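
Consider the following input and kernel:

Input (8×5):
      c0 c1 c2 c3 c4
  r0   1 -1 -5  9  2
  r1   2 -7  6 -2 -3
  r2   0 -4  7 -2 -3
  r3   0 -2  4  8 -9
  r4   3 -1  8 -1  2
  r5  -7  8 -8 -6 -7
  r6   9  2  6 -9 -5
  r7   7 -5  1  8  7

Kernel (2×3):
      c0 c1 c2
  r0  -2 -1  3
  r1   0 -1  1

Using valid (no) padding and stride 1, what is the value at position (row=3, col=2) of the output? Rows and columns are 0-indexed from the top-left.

The receptive field on the input at this output position is [4 8 -9 / 8 -1 2]. Elementwise product with the kernel and sum: 4·-2 + 8·-1 + -9·3 + -1·-1 + 2·1.

-40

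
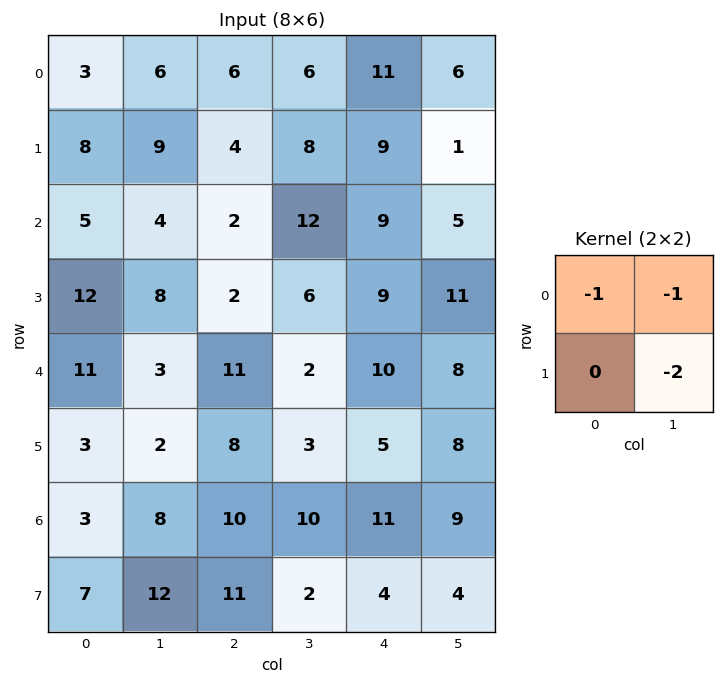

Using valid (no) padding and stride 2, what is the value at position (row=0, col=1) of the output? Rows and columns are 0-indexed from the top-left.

The receptive field on the input at this output position is [6 6 / 4 8]. Elementwise product with the kernel and sum: 6·-1 + 6·-1 + 8·-2.

-28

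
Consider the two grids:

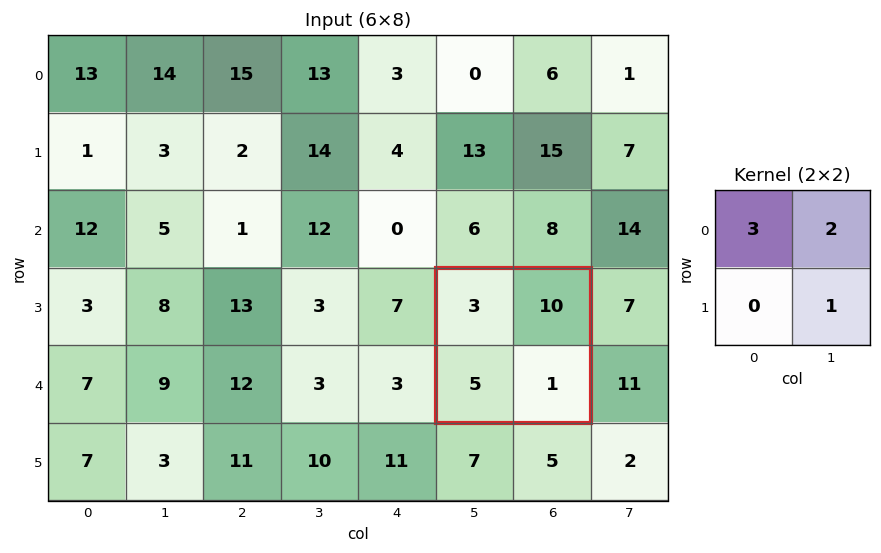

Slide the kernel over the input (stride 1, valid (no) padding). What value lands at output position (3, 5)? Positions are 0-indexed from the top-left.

30

The receptive field on the input at this output position is [3 10 / 5 1]. Elementwise product with the kernel and sum: 3·3 + 10·2 + 1·1.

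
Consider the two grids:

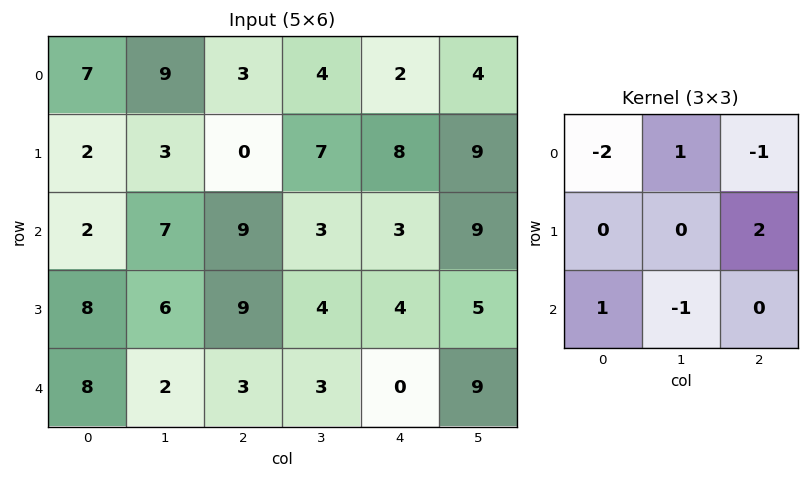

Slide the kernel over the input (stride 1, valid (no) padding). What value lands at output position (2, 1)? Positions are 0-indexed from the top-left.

The receptive field on the input at this output position is [7 9 3 / 6 9 4 / 2 3 3]. Elementwise product with the kernel and sum: 7·-2 + 9·1 + 3·-1 + 4·2 + 2·1 + 3·-1.

-1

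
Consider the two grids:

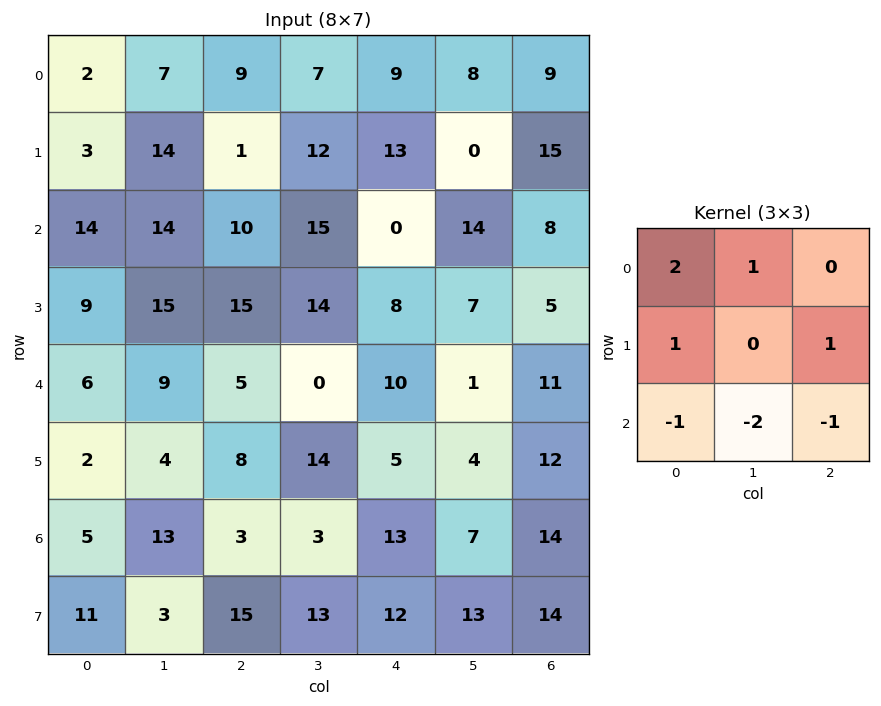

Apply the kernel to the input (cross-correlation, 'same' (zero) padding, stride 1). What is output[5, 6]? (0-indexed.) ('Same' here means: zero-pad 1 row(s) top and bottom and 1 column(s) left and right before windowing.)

-18

The receptive field on the zero-padded input at this output position is [1 11 0 / 4 12 0 / 7 14 0]. Elementwise product with the kernel and sum: 1·2 + 11·1 + 4·1 + 0·1 + 7·-1 + 14·-2 + 0·-1.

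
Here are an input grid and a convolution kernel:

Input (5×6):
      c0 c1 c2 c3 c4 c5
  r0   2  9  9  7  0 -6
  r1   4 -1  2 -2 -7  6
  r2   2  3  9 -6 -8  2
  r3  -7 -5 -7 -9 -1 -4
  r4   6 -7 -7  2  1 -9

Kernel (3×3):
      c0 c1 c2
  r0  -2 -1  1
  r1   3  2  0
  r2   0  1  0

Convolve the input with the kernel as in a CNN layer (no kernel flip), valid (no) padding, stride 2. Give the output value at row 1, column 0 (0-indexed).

-36

The receptive field on the input at this output position is [2 3 9 / -7 -5 -7 / 6 -7 -7]. Elementwise product with the kernel and sum: 2·-2 + 3·-1 + 9·1 + -7·3 + -5·2 + -7·1.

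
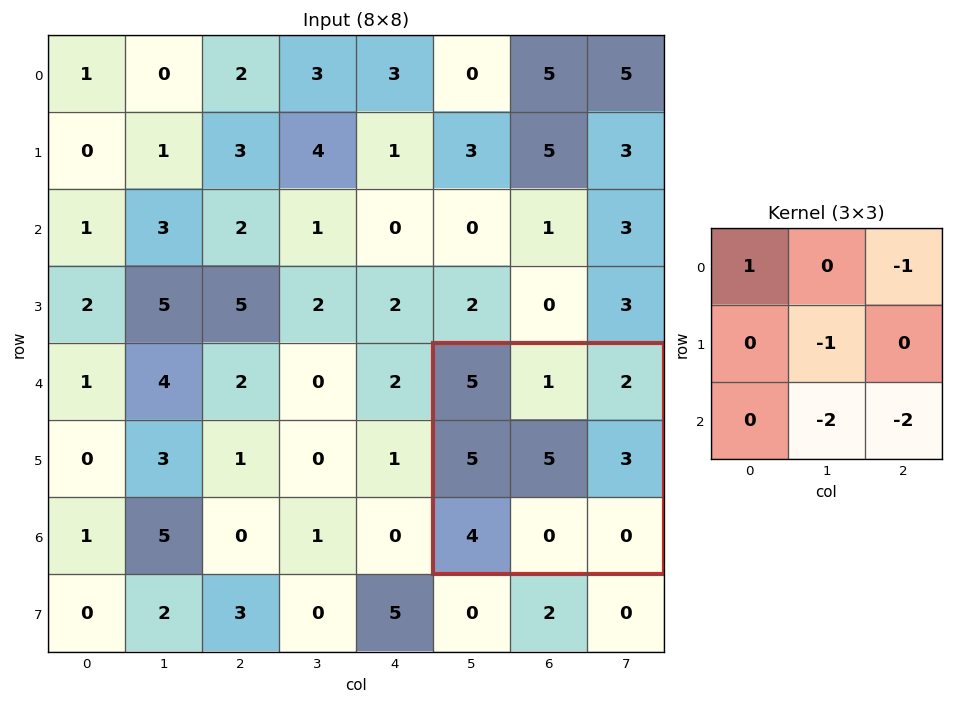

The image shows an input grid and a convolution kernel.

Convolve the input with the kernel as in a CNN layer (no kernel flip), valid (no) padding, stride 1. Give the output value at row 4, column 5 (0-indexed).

The receptive field on the input at this output position is [5 1 2 / 5 5 3 / 4 0 0]. Elementwise product with the kernel and sum: 5·1 + 2·-1 + 5·-1 + 0·-2 + 0·-2.

-2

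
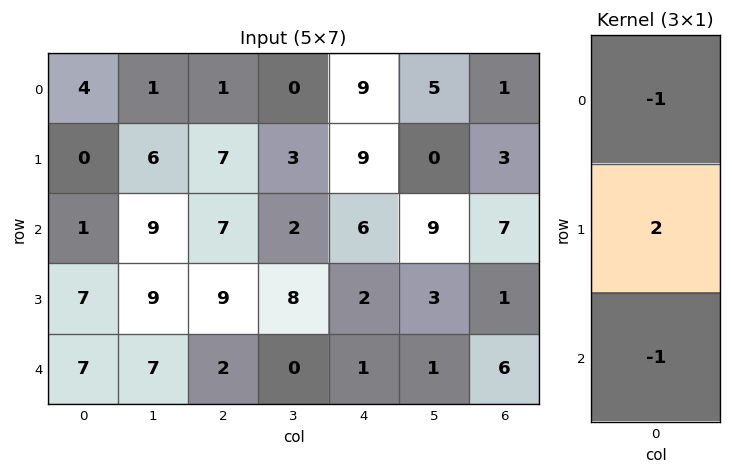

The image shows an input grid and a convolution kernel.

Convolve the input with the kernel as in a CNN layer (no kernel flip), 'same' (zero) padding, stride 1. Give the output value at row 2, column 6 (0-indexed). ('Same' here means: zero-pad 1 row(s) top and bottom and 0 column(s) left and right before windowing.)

10

The receptive field on the zero-padded input at this output position is [3 / 7 / 1]. Elementwise product with the kernel and sum: 3·-1 + 7·2 + 1·-1.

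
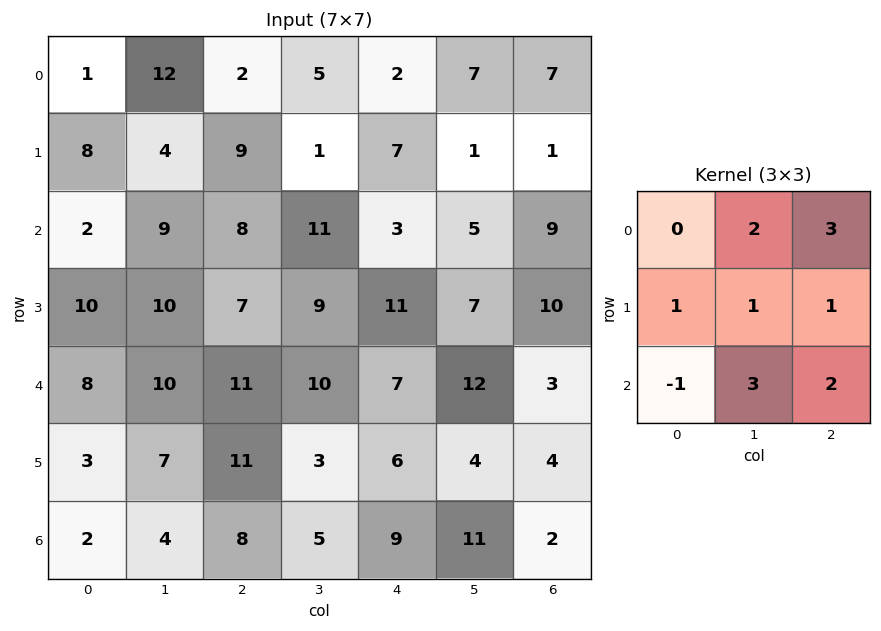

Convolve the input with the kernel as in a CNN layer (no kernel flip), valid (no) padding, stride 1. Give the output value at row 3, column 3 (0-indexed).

The receptive field on the input at this output position is [9 11 7 / 10 7 12 / 3 6 4]. Elementwise product with the kernel and sum: 11·2 + 7·3 + 10·1 + 7·1 + 12·1 + 3·-1 + 6·3 + 4·2.

95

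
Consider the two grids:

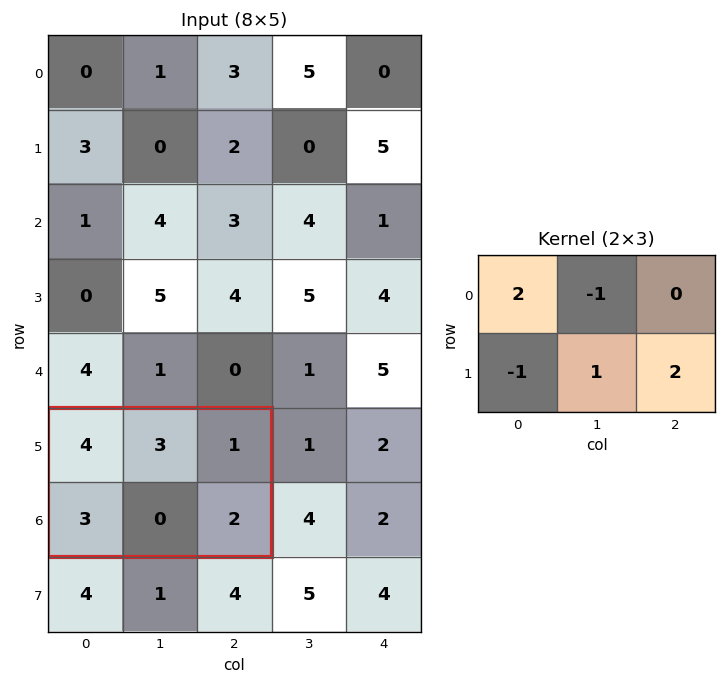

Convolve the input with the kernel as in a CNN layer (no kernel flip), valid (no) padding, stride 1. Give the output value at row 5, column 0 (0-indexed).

The receptive field on the input at this output position is [4 3 1 / 3 0 2]. Elementwise product with the kernel and sum: 4·2 + 3·-1 + 3·-1 + 0·1 + 2·2.

6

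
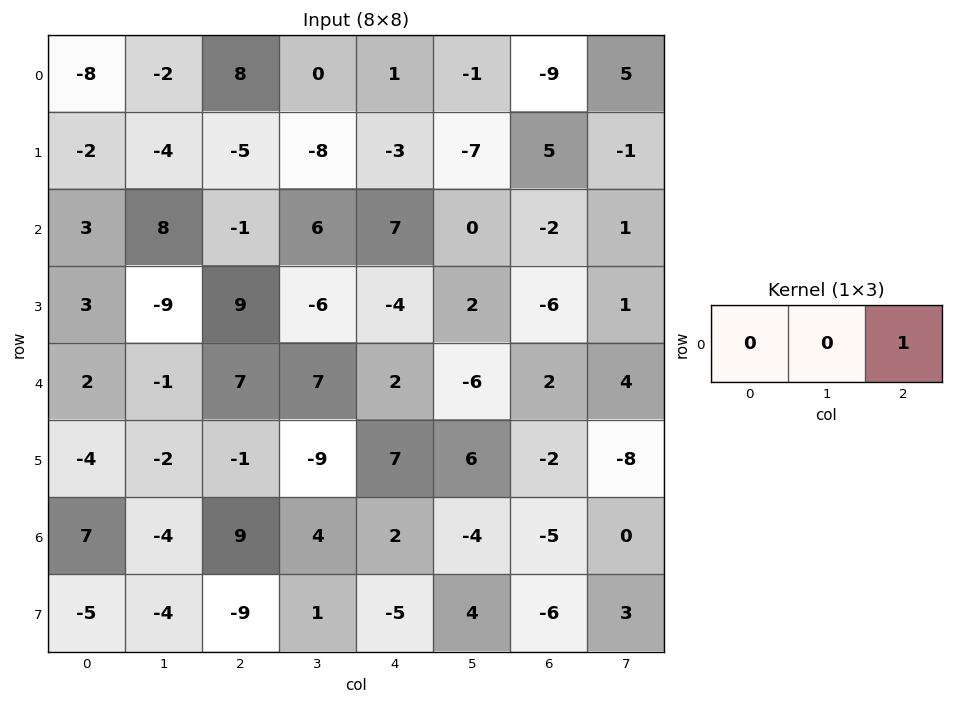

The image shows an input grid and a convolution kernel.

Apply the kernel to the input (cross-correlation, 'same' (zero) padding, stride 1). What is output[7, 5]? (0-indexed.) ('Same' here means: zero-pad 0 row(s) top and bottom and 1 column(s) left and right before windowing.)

The receptive field on the zero-padded input at this output position is [-5 4 -6]. Elementwise product with the kernel and sum: -6·1.

-6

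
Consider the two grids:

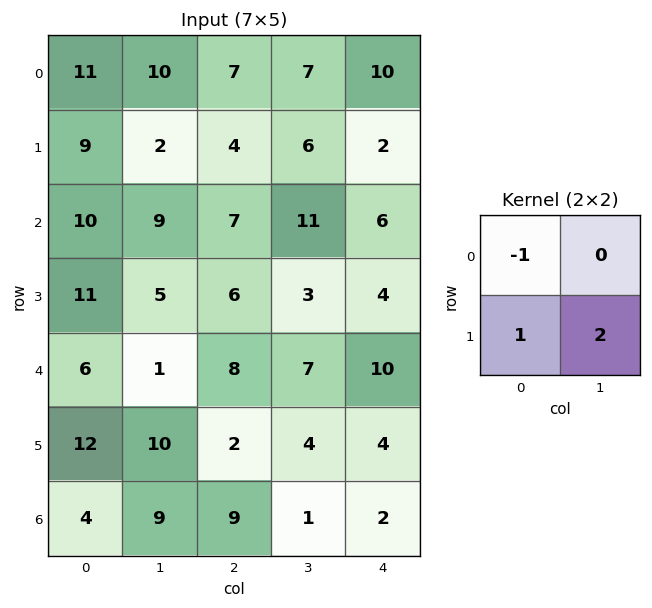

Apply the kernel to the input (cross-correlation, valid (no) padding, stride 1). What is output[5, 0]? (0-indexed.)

The receptive field on the input at this output position is [12 10 / 4 9]. Elementwise product with the kernel and sum: 12·-1 + 4·1 + 9·2.

10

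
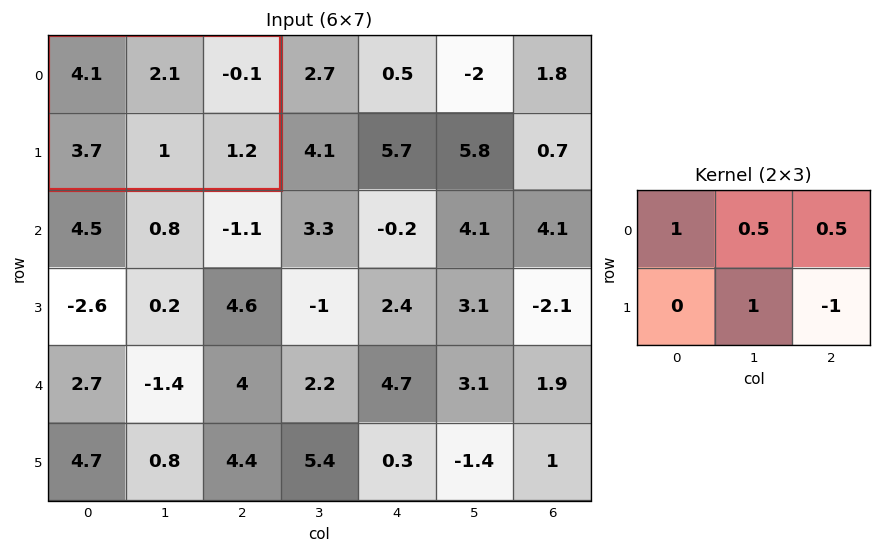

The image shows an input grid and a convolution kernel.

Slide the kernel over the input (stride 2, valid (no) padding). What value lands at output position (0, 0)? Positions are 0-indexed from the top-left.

4.9

The receptive field on the input at this output position is [4.1 2.1 -0.1 / 3.7 1 1.2]. Elementwise product with the kernel and sum: 4.1·1 + 2.1·0.5 + -0.1·0.5 + 1·1 + 1.2·-1.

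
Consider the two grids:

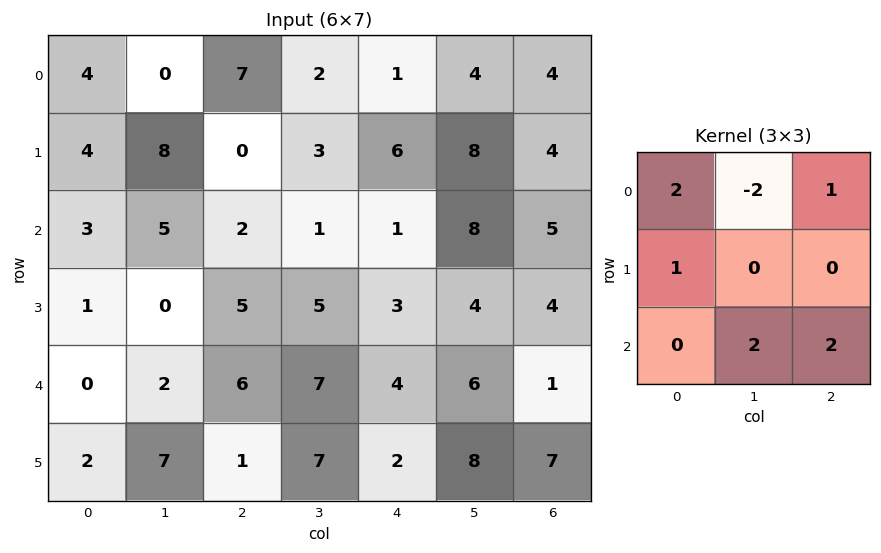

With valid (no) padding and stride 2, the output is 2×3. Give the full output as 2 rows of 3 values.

Output[0,0]: The receptive field on the input at this output position is [4 0 7 / 4 8 0 / 3 5 2]. Elementwise product with the kernel and sum: 4·2 + 0·-2 + 7·1 + 4·1 + 5·2 + 2·2.

33 15 30
15 30 8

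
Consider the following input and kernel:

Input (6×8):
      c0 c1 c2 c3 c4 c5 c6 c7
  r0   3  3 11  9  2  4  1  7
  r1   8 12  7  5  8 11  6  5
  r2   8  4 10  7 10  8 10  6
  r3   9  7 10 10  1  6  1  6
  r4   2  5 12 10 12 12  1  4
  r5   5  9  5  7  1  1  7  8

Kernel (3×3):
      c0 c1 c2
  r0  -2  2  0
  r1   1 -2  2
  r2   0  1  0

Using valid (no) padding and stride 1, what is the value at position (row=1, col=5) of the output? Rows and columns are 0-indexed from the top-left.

The receptive field on the input at this output position is [11 6 5 / 8 10 6 / 6 1 6]. Elementwise product with the kernel and sum: 11·-2 + 6·2 + 8·1 + 10·-2 + 6·2 + 1·1.

-9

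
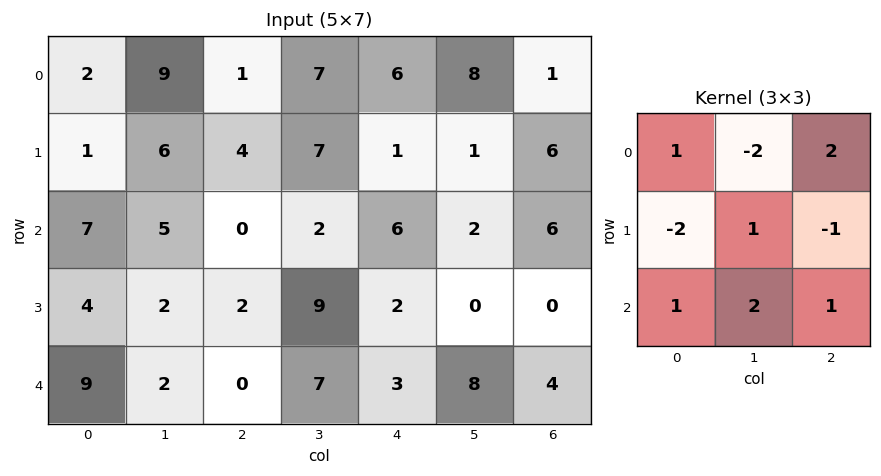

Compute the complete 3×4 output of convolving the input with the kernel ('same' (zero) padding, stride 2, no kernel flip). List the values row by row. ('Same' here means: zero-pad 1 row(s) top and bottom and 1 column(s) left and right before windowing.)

Output[0,0]: The receptive field on the zero-padded input at this output position is [0 0 0 / 0 2 9 / 0 1 6]. Elementwise product with the kernel and sum: 0·1 + 0·-2 + 0·2 + 0·-2 + 2·1 + 9·-1 + 0·1 + 1·2 + 6·1.
Output[0,1]: The receptive field on the zero-padded input at this output position is [0 0 0 / 9 1 7 / 6 4 7]. Elementwise product with the kernel and sum: 0·1 + 0·-2 + 0·2 + 9·-2 + 1·1 + 7·-1 + 6·1 + 4·2 + 7·1.

1 -3 -6 -2
22 15 20 -9
3 5 -14 -12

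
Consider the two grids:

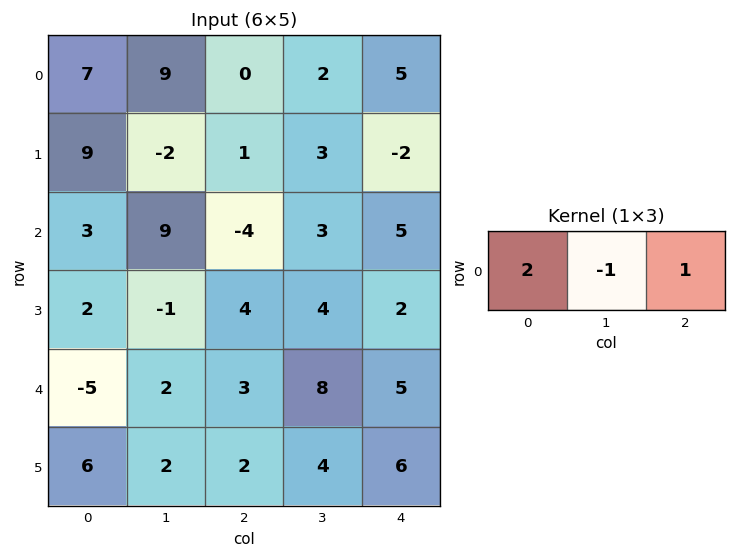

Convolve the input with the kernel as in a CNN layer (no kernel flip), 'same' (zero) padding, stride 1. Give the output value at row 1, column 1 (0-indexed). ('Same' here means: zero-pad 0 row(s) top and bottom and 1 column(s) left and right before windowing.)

The receptive field on the zero-padded input at this output position is [9 -2 1]. Elementwise product with the kernel and sum: 9·2 + -2·-1 + 1·1.

21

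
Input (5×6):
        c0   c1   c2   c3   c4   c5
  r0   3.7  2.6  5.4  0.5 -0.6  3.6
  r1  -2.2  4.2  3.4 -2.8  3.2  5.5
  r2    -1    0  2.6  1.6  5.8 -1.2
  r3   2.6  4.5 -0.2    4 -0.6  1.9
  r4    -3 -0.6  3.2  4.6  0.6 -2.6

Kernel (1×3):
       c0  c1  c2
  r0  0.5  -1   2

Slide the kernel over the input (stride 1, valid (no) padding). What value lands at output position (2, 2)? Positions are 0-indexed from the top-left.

The receptive field on the input at this output position is [2.6 1.6 5.8]. Elementwise product with the kernel and sum: 2.6·0.5 + 1.6·-1 + 5.8·2.

11.3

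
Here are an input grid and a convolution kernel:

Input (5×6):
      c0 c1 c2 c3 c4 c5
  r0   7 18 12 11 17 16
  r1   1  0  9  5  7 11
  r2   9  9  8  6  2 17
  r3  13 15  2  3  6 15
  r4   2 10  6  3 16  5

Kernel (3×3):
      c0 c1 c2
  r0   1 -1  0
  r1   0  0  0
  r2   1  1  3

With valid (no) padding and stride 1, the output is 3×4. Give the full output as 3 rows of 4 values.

Output[0,0]: The receptive field on the input at this output position is [7 18 12 / 1 0 9 / 9 9 8]. Elementwise product with the kernel and sum: 7·1 + 18·-1 + 9·1 + 9·1 + 8·3.
Output[0,1]: The receptive field on the input at this output position is [18 12 11 / 0 9 5 / 9 8 6]. Elementwise product with the kernel and sum: 18·1 + 12·-1 + 9·1 + 8·1 + 6·3.

31 41 21 53
35 17 27 52
30 26 59 38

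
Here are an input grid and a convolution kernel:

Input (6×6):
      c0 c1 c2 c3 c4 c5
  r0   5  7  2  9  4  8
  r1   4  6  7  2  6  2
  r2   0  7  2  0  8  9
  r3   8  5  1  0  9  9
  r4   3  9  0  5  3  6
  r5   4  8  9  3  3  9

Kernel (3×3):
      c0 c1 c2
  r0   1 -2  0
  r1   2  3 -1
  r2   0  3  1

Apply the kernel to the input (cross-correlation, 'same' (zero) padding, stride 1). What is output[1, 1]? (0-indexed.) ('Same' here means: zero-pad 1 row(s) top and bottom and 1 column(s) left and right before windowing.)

33

The receptive field on the zero-padded input at this output position is [5 7 2 / 4 6 7 / 0 7 2]. Elementwise product with the kernel and sum: 5·1 + 7·-2 + 4·2 + 6·3 + 7·-1 + 7·3 + 2·1.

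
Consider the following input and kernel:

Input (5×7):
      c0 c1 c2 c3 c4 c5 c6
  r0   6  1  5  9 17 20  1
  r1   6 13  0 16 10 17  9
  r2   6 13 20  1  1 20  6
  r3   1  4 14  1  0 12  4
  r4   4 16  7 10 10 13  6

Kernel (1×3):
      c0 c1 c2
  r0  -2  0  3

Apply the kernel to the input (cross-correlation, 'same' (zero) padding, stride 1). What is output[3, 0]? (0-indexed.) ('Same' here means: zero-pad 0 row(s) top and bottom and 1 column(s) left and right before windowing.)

The receptive field on the zero-padded input at this output position is [0 1 4]. Elementwise product with the kernel and sum: 0·-2 + 4·3.

12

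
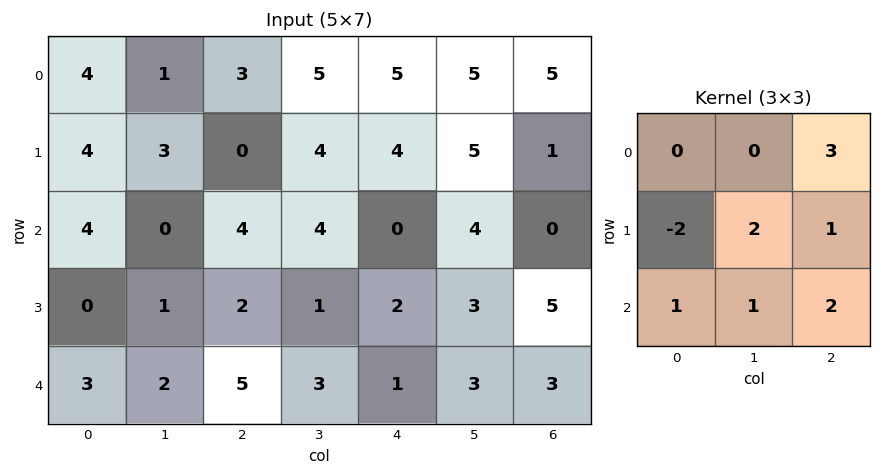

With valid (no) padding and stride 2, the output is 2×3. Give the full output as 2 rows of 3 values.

19 35 22
31 10 17

Output[0,0]: The receptive field on the input at this output position is [4 1 3 / 4 3 0 / 4 0 4]. Elementwise product with the kernel and sum: 3·3 + 4·-2 + 3·2 + 0·1 + 4·1 + 0·1 + 4·2.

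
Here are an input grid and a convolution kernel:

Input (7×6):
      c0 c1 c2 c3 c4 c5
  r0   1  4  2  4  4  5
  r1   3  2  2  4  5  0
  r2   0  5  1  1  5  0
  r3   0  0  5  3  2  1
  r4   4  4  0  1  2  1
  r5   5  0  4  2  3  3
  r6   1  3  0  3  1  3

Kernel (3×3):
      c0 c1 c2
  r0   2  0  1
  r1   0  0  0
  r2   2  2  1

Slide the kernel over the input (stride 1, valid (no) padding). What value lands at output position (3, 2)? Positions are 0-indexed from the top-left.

27

The receptive field on the input at this output position is [5 3 2 / 0 1 2 / 4 2 3]. Elementwise product with the kernel and sum: 5·2 + 2·1 + 4·2 + 2·2 + 3·1.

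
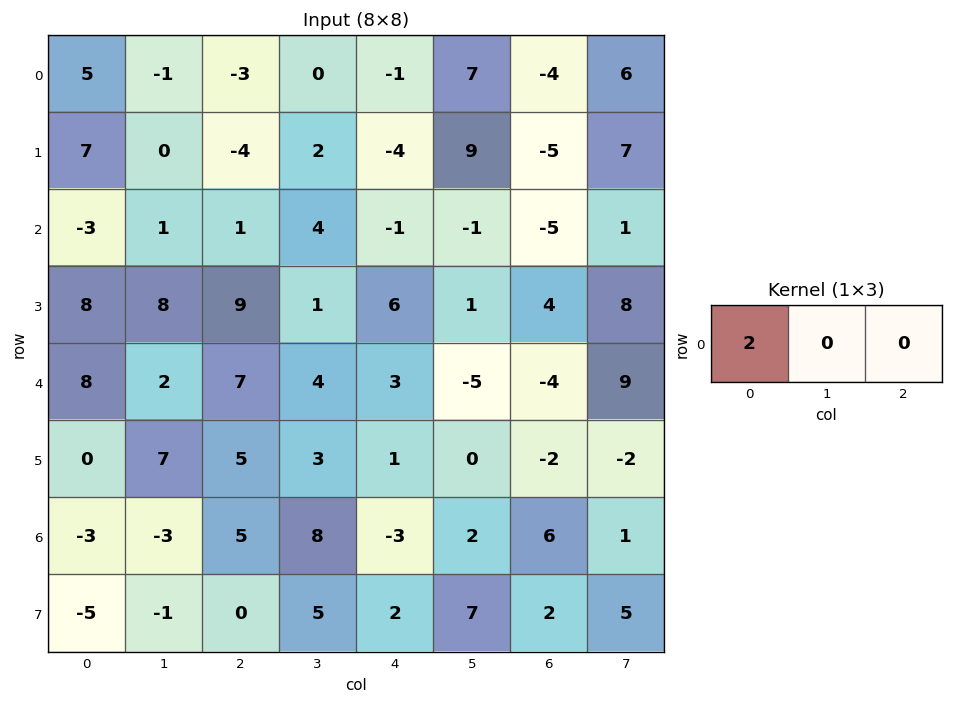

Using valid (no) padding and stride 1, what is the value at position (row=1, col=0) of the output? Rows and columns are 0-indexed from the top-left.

14

The receptive field on the input at this output position is [7 0 -4]. Elementwise product with the kernel and sum: 7·2.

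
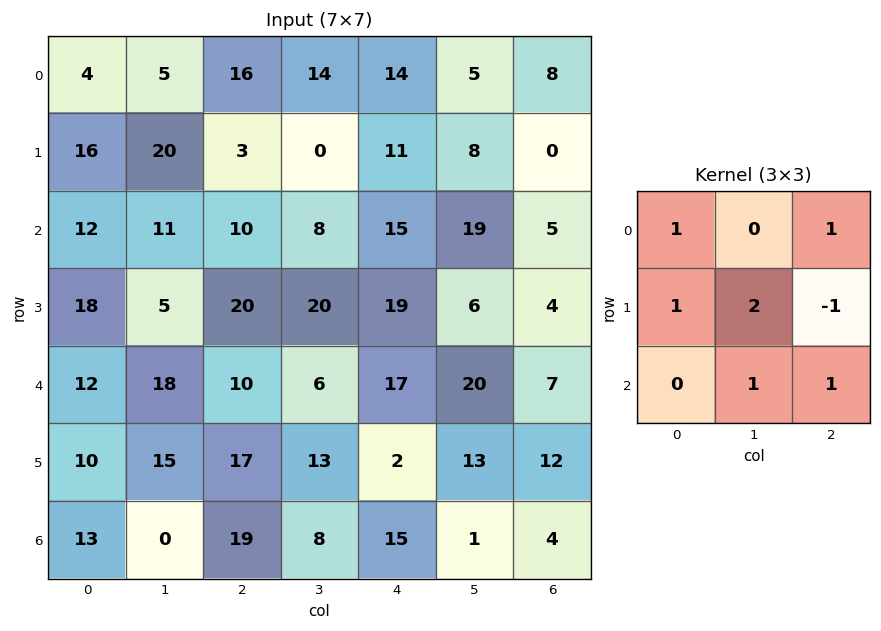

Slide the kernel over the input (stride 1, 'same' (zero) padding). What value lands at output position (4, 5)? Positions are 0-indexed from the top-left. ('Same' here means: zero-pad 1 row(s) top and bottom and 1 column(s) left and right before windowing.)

98

The receptive field on the zero-padded input at this output position is [19 6 4 / 17 20 7 / 2 13 12]. Elementwise product with the kernel and sum: 19·1 + 4·1 + 17·1 + 20·2 + 7·-1 + 13·1 + 12·1.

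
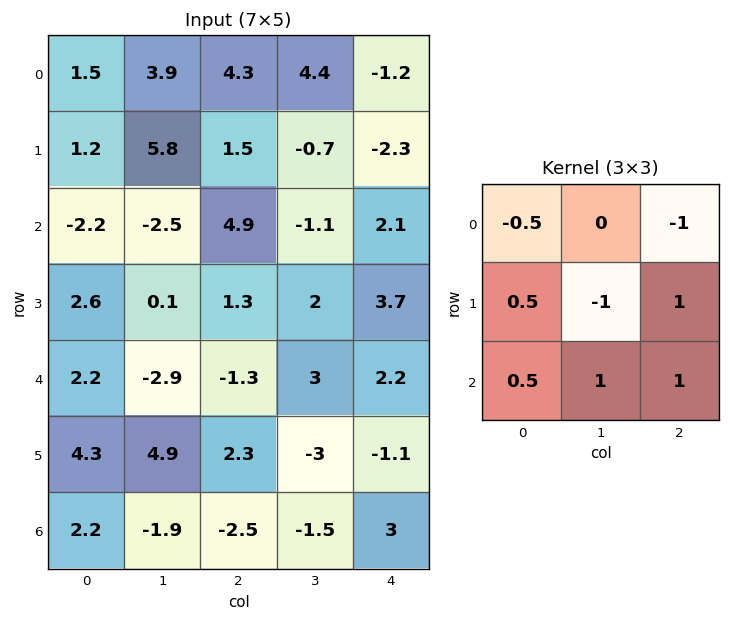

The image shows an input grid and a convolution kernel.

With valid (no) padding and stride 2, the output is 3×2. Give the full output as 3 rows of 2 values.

Output[0,0]: The receptive field on the input at this output position is [1.5 3.9 4.3 / 1.2 5.8 1.5 / -2.2 -2.5 4.9]. Elementwise product with the kernel and sum: 1.5·-0.5 + 4.3·-1 + 1.2·0.5 + 5.8·-1 + 1.5·1 + -2.2·0.5 + -2.5·1 + 4.9·1.

-7.45 1.65
-4.4 2.35
-3.55 1.75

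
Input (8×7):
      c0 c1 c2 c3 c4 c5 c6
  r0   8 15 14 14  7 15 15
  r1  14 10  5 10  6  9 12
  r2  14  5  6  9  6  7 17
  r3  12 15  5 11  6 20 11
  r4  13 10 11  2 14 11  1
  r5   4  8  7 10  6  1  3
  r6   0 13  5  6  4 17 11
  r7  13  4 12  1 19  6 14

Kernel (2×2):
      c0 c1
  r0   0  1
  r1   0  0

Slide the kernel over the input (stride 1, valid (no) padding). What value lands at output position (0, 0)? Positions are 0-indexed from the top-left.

The receptive field on the input at this output position is [8 15 / 14 10]. Elementwise product with the kernel and sum: 15·1.

15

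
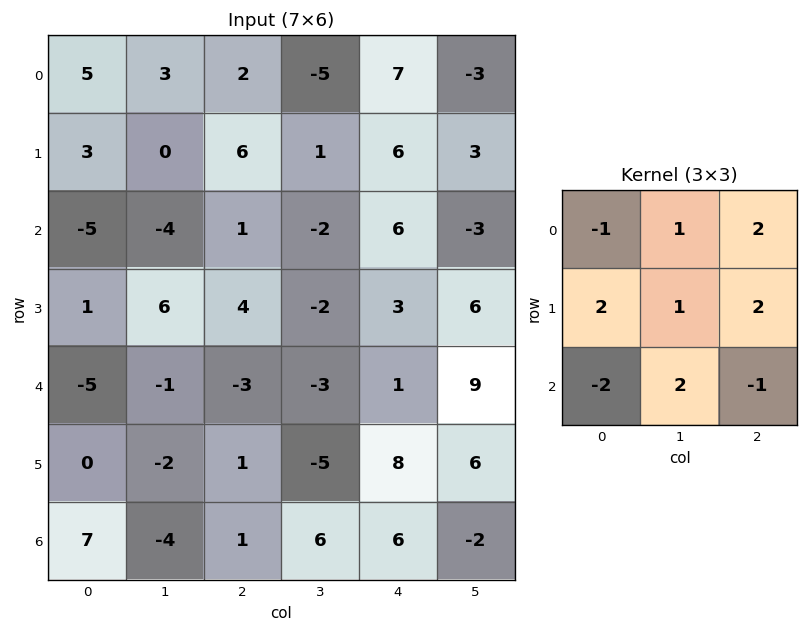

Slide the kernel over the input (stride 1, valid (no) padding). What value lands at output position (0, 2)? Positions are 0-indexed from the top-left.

The receptive field on the input at this output position is [2 -5 7 / 6 1 6 / 1 -2 6]. Elementwise product with the kernel and sum: 2·-1 + -5·1 + 7·2 + 6·2 + 1·1 + 6·2 + 1·-2 + -2·2 + 6·-1.

20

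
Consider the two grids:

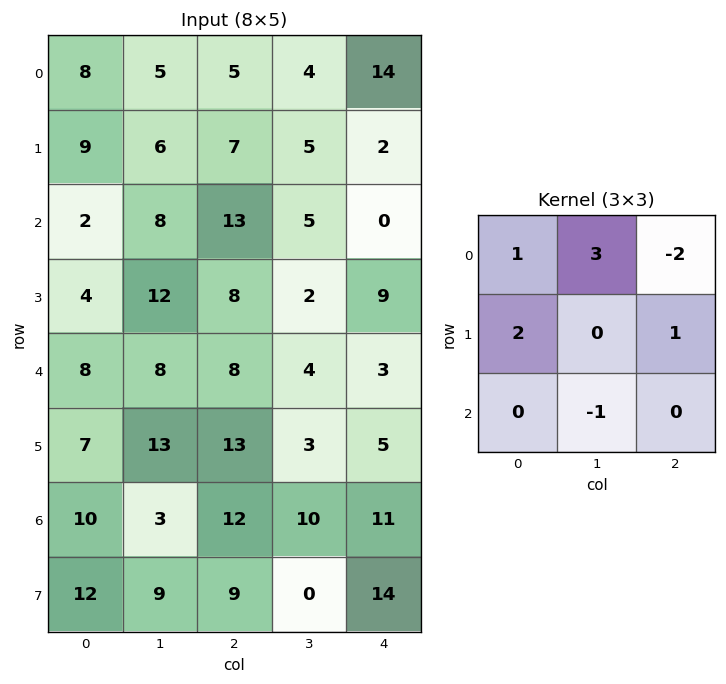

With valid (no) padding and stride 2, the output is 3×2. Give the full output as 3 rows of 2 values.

30 0
8 49
40 35

Output[0,0]: The receptive field on the input at this output position is [8 5 5 / 9 6 7 / 2 8 13]. Elementwise product with the kernel and sum: 8·1 + 5·3 + 5·-2 + 9·2 + 7·1 + 8·-1.
Output[0,1]: The receptive field on the input at this output position is [5 4 14 / 7 5 2 / 13 5 0]. Elementwise product with the kernel and sum: 5·1 + 4·3 + 14·-2 + 7·2 + 2·1 + 5·-1.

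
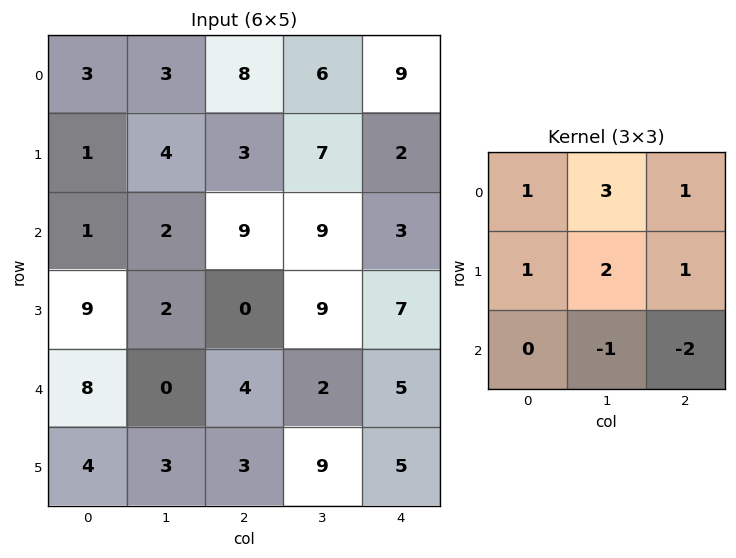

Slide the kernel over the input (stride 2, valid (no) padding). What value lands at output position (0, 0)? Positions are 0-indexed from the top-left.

The receptive field on the input at this output position is [3 3 8 / 1 4 3 / 1 2 9]. Elementwise product with the kernel and sum: 3·1 + 3·3 + 8·1 + 1·1 + 4·2 + 3·1 + 2·-1 + 9·-2.

12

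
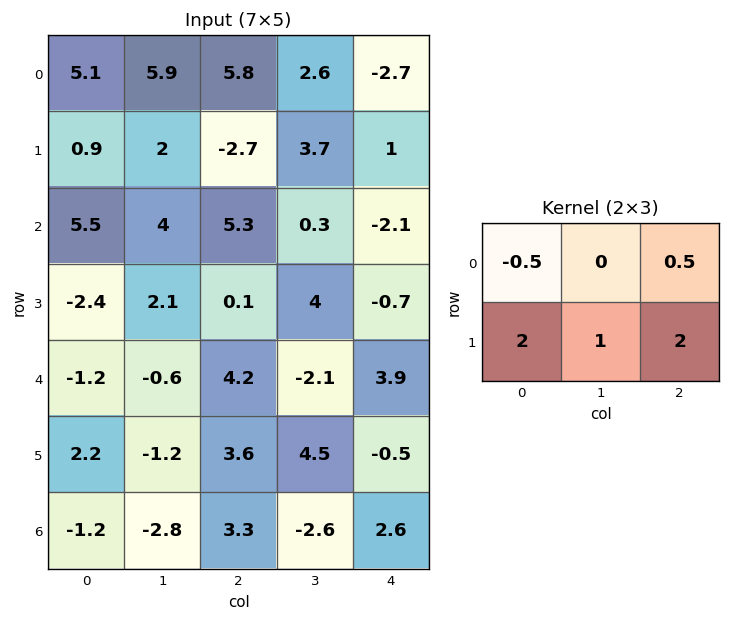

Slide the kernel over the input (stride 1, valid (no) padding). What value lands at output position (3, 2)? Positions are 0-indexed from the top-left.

13.7

The receptive field on the input at this output position is [0.1 4 -0.7 / 4.2 -2.1 3.9]. Elementwise product with the kernel and sum: 0.1·-0.5 + -0.7·0.5 + 4.2·2 + -2.1·1 + 3.9·2.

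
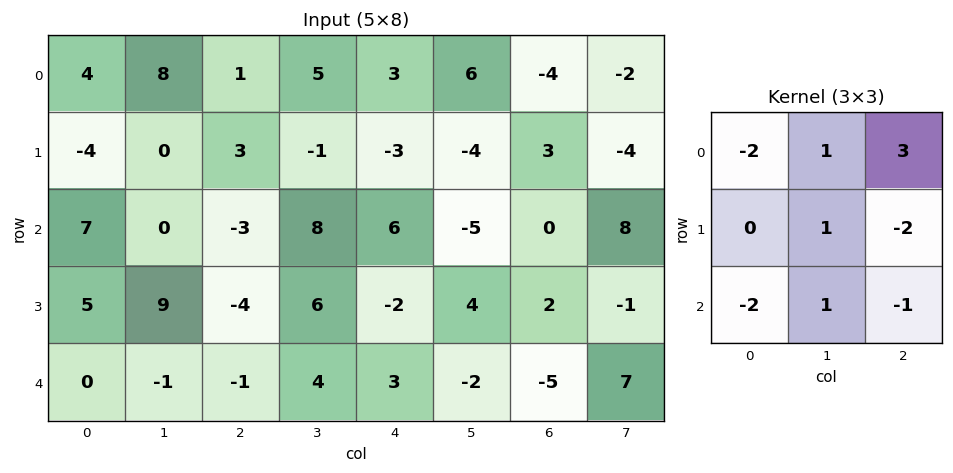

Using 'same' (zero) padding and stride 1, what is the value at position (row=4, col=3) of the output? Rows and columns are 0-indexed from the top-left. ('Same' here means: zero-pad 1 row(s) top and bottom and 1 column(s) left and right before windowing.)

6

The receptive field on the zero-padded input at this output position is [-4 6 -2 / -1 4 3 / 0 0 0]. Elementwise product with the kernel and sum: -4·-2 + 6·1 + -2·3 + 4·1 + 3·-2 + 0·-2 + 0·1 + 0·-1.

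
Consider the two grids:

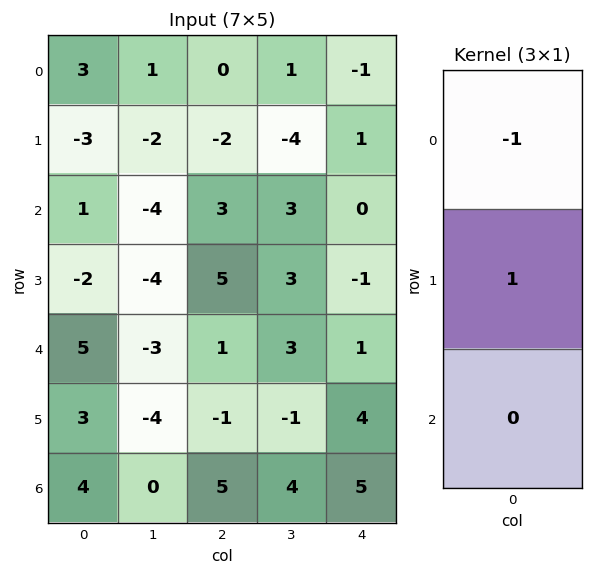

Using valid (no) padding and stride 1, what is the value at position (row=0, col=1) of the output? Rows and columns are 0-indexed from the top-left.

The receptive field on the input at this output position is [1 / -2 / -4]. Elementwise product with the kernel and sum: 1·-1 + -2·1.

-3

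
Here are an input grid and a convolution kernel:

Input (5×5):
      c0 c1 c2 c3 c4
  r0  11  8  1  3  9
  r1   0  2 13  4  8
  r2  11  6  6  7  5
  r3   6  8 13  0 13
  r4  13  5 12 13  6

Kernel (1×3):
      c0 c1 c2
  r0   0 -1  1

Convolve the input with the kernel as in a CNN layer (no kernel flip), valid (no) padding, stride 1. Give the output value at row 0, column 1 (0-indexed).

The receptive field on the input at this output position is [8 1 3]. Elementwise product with the kernel and sum: 1·-1 + 3·1.

2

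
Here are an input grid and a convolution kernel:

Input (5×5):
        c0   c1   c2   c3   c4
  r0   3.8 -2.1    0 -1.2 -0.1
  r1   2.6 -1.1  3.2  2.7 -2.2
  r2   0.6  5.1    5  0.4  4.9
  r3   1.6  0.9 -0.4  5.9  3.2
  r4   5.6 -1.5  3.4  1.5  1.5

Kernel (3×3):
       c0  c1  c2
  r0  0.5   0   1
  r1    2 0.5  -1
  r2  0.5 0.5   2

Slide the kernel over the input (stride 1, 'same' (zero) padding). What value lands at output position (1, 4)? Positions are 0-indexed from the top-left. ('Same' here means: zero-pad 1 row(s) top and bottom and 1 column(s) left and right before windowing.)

6.35

The receptive field on the zero-padded input at this output position is [-1.2 -0.1 0 / 2.7 -2.2 0 / 0.4 4.9 0]. Elementwise product with the kernel and sum: -1.2·0.5 + 0·1 + 2.7·2 + -2.2·0.5 + 0·-1 + 0.4·0.5 + 4.9·0.5 + 0·2.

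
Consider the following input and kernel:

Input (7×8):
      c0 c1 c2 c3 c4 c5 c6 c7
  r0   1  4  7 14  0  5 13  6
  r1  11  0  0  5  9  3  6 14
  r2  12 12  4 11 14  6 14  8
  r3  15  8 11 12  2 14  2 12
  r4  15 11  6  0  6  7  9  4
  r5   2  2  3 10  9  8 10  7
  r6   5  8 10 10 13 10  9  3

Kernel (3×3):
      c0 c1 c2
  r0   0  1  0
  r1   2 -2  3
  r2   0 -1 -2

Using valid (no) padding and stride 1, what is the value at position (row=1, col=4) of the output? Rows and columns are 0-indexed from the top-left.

43

The receptive field on the input at this output position is [9 3 6 / 14 6 14 / 2 14 2]. Elementwise product with the kernel and sum: 3·1 + 14·2 + 6·-2 + 14·3 + 14·-1 + 2·-2.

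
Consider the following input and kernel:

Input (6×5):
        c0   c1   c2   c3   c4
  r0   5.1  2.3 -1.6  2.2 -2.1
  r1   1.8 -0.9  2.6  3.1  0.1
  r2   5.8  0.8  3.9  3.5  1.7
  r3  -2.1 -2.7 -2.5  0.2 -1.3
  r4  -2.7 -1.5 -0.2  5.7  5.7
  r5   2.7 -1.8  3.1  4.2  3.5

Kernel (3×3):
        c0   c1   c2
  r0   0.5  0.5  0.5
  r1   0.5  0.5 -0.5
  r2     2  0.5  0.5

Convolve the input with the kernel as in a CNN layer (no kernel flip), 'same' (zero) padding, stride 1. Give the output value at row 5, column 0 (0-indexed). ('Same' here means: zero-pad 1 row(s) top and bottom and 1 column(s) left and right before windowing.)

The receptive field on the zero-padded input at this output position is [0 -2.7 -1.5 / 0 2.7 -1.8 / 0 0 0]. Elementwise product with the kernel and sum: 0·0.5 + -2.7·0.5 + -1.5·0.5 + 0·0.5 + 2.7·0.5 + -1.8·-0.5 + 0·2 + 0·0.5 + 0·0.5.

0.15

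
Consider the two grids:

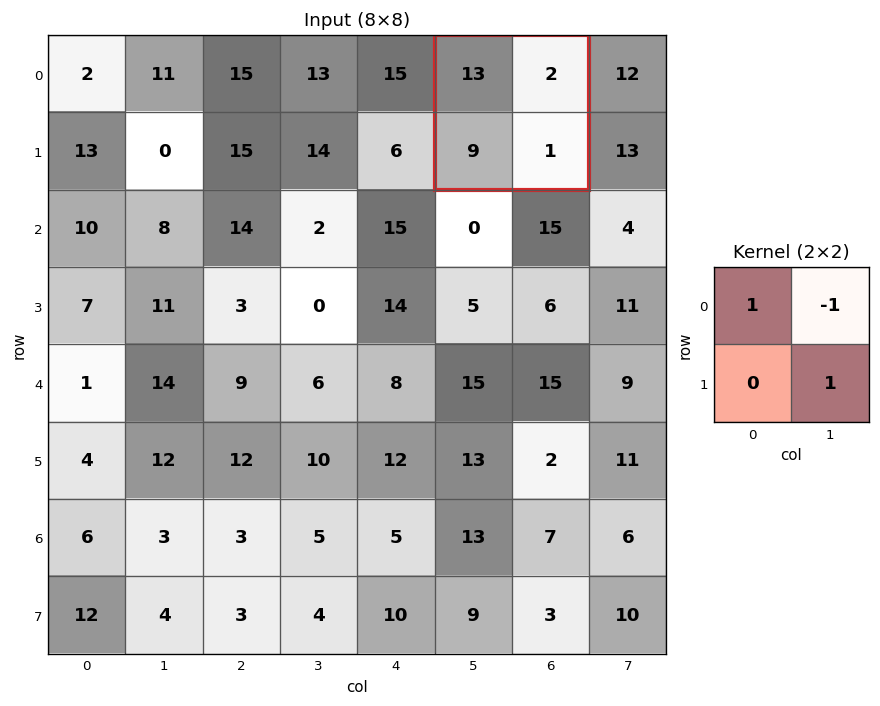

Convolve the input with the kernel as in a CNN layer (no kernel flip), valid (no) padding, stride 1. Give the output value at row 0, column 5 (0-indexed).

12

The receptive field on the input at this output position is [13 2 / 9 1]. Elementwise product with the kernel and sum: 13·1 + 2·-1 + 1·1.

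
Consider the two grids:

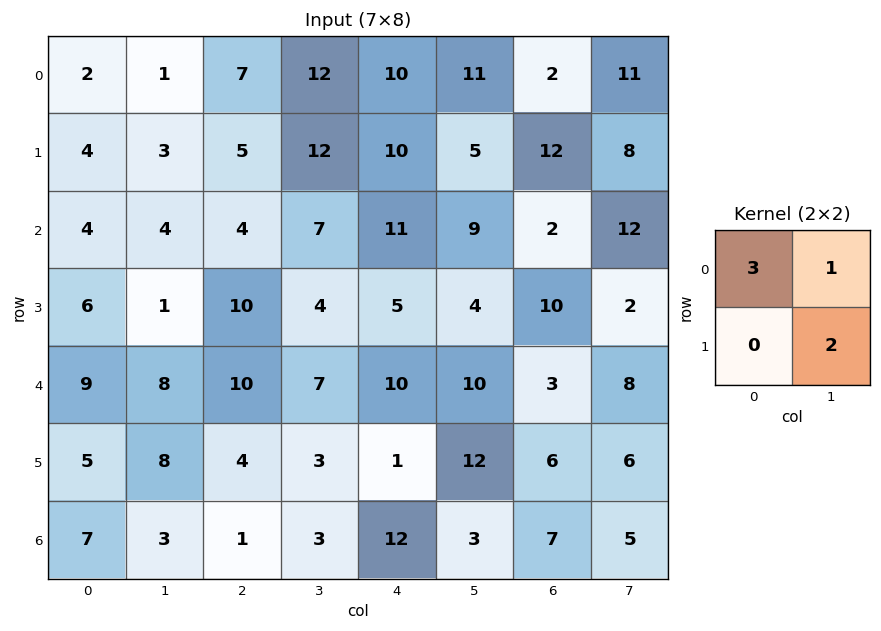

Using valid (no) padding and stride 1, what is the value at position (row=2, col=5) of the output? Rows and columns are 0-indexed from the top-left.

The receptive field on the input at this output position is [9 2 / 4 10]. Elementwise product with the kernel and sum: 9·3 + 2·1 + 10·2.

49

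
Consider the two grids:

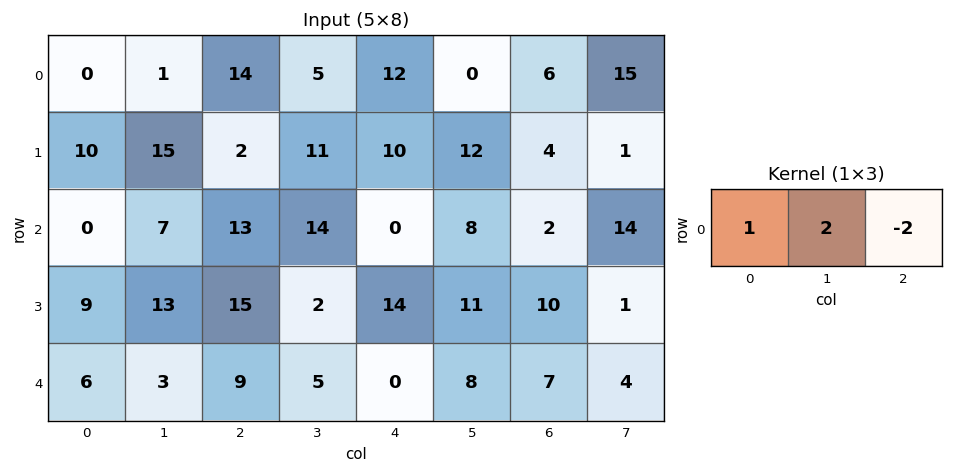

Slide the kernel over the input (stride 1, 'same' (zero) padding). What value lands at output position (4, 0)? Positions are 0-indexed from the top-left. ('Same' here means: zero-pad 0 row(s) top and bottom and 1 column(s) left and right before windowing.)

6

The receptive field on the zero-padded input at this output position is [0 6 3]. Elementwise product with the kernel and sum: 0·1 + 6·2 + 3·-2.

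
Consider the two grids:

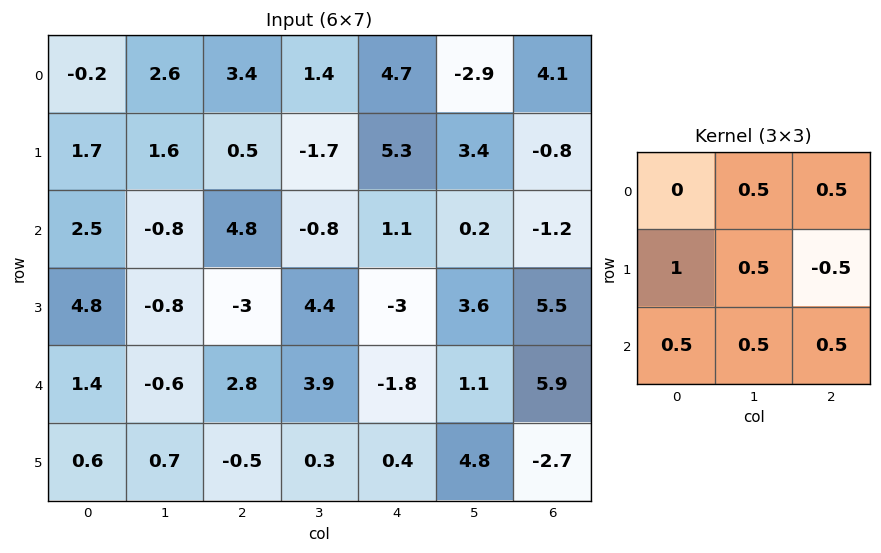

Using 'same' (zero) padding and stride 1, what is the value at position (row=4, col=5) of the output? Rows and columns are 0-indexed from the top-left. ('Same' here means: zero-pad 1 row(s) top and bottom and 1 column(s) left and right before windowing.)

1.6

The receptive field on the zero-padded input at this output position is [-3 3.6 5.5 / -1.8 1.1 5.9 / 0.4 4.8 -2.7]. Elementwise product with the kernel and sum: 3.6·0.5 + 5.5·0.5 + -1.8·1 + 1.1·0.5 + 5.9·-0.5 + 0.4·0.5 + 4.8·0.5 + -2.7·0.5.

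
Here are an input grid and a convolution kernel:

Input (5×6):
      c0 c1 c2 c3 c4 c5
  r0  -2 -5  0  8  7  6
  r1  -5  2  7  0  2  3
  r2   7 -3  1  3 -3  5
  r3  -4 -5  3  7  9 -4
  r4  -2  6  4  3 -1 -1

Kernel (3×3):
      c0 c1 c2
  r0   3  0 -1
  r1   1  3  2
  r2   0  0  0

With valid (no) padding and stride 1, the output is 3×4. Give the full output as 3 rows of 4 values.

9 0 4 30
-22 12 23 1
7 6 48 30

Output[0,0]: The receptive field on the input at this output position is [-2 -5 0 / -5 2 7 / 7 -3 1]. Elementwise product with the kernel and sum: -2·3 + 0·-1 + -5·1 + 2·3 + 7·2.
Output[0,1]: The receptive field on the input at this output position is [-5 0 8 / 2 7 0 / -3 1 3]. Elementwise product with the kernel and sum: -5·3 + 8·-1 + 2·1 + 7·3 + 0·2.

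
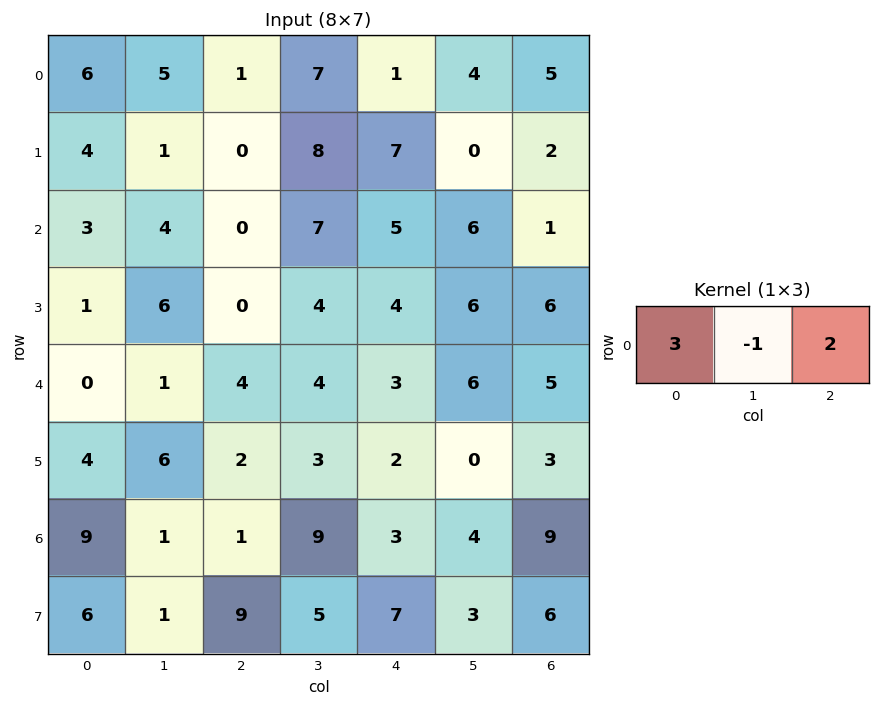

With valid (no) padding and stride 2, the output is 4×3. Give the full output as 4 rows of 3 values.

15 -2 9
5 3 11
7 14 13
28 0 23

Output[0,0]: The receptive field on the input at this output position is [6 5 1]. Elementwise product with the kernel and sum: 6·3 + 5·-1 + 1·2.
Output[0,1]: The receptive field on the input at this output position is [1 7 1]. Elementwise product with the kernel and sum: 1·3 + 7·-1 + 1·2.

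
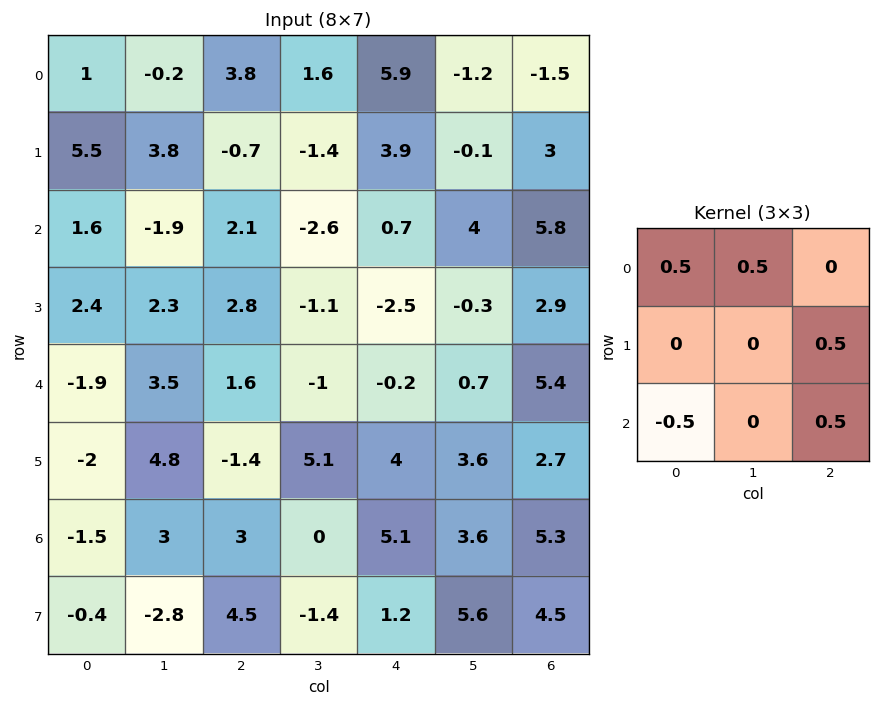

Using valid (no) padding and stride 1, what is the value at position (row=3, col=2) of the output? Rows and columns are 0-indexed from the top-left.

The receptive field on the input at this output position is [2.8 -1.1 -2.5 / 1.6 -1 -0.2 / -1.4 5.1 4]. Elementwise product with the kernel and sum: 2.8·0.5 + -1.1·0.5 + -0.2·0.5 + -1.4·-0.5 + 4·0.5.

3.45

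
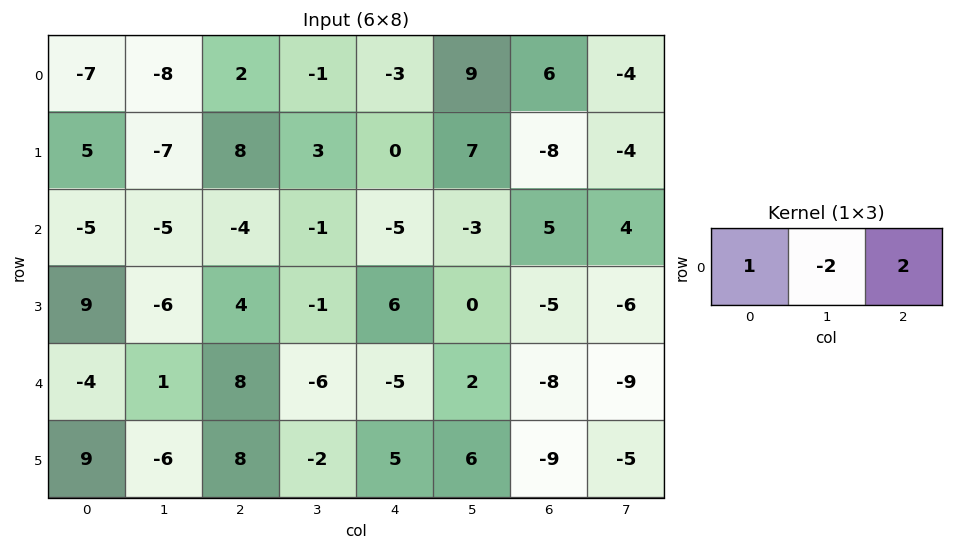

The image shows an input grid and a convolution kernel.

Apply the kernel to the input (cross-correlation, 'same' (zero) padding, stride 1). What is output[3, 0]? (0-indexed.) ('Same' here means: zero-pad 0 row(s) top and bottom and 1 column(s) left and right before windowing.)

The receptive field on the zero-padded input at this output position is [0 9 -6]. Elementwise product with the kernel and sum: 0·1 + 9·-2 + -6·2.

-30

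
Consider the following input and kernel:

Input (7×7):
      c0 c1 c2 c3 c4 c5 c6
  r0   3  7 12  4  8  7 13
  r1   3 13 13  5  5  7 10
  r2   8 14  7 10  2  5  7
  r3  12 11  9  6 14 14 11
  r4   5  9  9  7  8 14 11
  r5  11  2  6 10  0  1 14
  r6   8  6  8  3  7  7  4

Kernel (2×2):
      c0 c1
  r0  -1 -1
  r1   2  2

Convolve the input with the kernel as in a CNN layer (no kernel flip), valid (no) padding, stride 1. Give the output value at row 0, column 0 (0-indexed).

22

The receptive field on the input at this output position is [3 7 / 3 13]. Elementwise product with the kernel and sum: 3·-1 + 7·-1 + 3·2 + 13·2.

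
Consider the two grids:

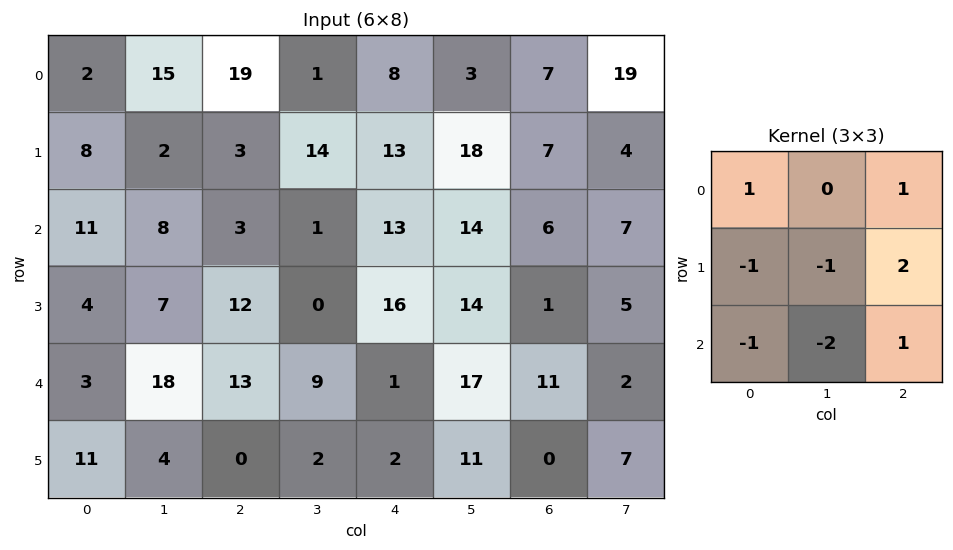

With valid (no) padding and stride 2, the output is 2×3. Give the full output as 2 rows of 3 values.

Output[0,0]: The receptive field on the input at this output position is [2 15 19 / 8 2 3 / 11 8 3]. Elementwise product with the kernel and sum: 2·1 + 19·1 + 8·-1 + 2·-1 + 3·2 + 11·-1 + 8·-2 + 3·1.

-7 44 -37
1 6 -33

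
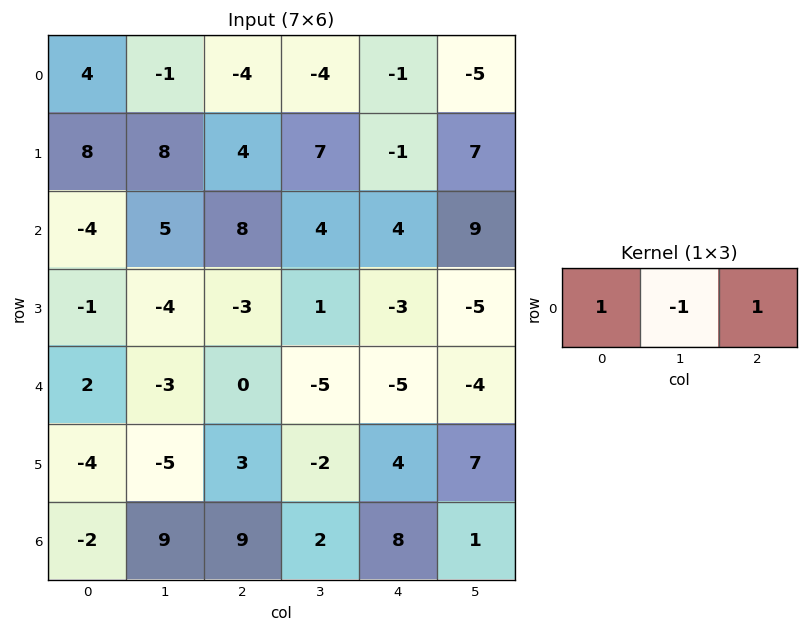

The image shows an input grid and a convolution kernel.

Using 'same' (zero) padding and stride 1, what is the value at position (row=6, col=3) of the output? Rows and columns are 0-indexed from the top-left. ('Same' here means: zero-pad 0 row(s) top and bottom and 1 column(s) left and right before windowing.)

15

The receptive field on the zero-padded input at this output position is [9 2 8]. Elementwise product with the kernel and sum: 9·1 + 2·-1 + 8·1.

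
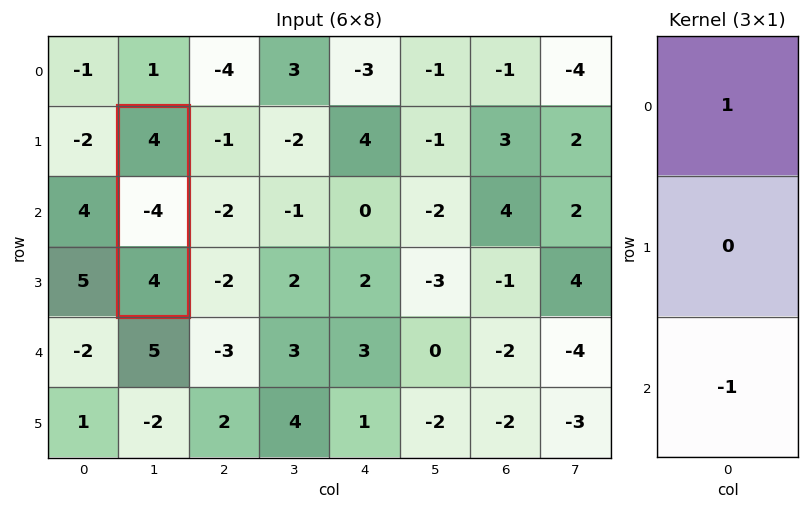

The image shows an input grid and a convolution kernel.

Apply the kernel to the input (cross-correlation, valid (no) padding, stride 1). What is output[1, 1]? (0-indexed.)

0

The receptive field on the input at this output position is [4 / -4 / 4]. Elementwise product with the kernel and sum: 4·1 + 4·-1.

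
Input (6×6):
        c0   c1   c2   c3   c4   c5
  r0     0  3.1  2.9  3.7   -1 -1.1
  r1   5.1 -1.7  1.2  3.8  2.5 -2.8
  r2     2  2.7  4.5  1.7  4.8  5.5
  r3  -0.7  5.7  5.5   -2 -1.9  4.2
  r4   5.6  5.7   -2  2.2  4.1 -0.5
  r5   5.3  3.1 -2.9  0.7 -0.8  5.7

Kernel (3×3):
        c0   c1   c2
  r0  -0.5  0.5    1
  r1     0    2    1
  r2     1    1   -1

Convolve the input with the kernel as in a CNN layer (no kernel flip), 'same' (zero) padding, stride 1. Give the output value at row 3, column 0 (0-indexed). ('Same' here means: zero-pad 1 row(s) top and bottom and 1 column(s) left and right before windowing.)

The receptive field on the zero-padded input at this output position is [0 2 2.7 / 0 -0.7 5.7 / 0 5.6 5.7]. Elementwise product with the kernel and sum: 0·-0.5 + 2·0.5 + 2.7·1 + -0.7·2 + 5.7·1 + 0·1 + 5.6·1 + 5.7·-1.

7.9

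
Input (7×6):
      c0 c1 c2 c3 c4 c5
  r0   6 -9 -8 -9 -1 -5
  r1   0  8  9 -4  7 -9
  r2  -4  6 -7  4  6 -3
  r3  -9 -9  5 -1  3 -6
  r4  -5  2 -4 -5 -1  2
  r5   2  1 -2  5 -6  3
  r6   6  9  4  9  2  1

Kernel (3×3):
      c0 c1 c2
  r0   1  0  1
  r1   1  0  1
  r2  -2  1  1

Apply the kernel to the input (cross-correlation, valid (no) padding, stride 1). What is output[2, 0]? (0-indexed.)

The receptive field on the input at this output position is [-4 6 -7 / -9 -9 5 / -5 2 -4]. Elementwise product with the kernel and sum: -4·1 + -7·1 + -9·1 + 5·1 + -5·-2 + 2·1 + -4·1.

-7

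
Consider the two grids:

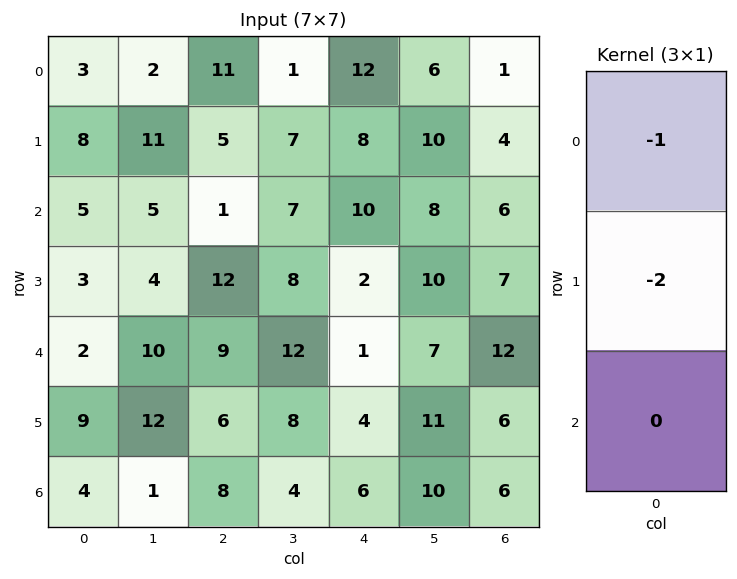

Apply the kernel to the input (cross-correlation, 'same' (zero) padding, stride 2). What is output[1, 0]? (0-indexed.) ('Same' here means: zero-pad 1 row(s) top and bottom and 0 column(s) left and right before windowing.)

-18

The receptive field on the zero-padded input at this output position is [8 / 5 / 3]. Elementwise product with the kernel and sum: 8·-1 + 5·-2.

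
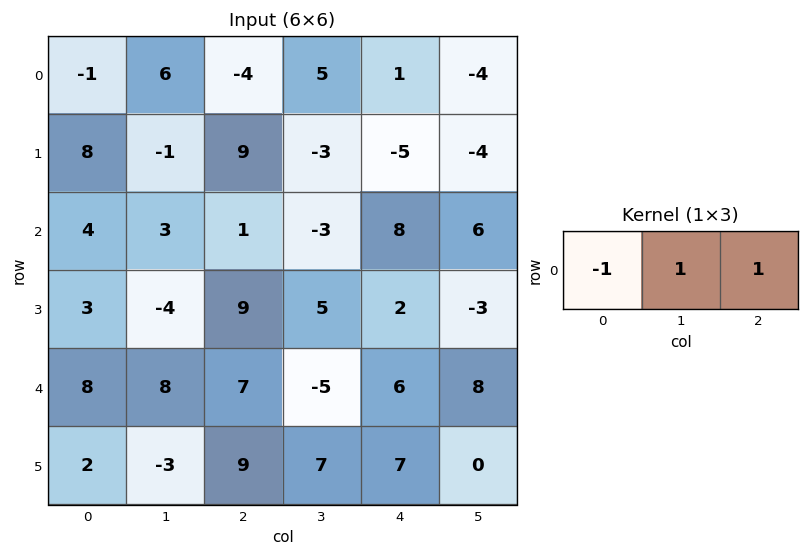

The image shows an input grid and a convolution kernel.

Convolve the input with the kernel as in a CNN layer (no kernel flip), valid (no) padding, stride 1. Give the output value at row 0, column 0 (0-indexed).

3

The receptive field on the input at this output position is [-1 6 -4]. Elementwise product with the kernel and sum: -1·-1 + 6·1 + -4·1.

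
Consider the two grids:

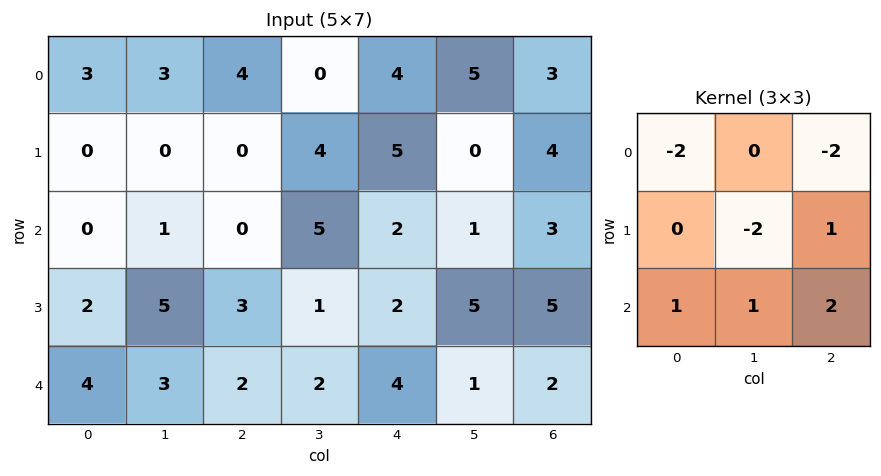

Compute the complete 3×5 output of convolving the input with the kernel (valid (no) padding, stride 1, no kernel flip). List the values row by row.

Output[0,0]: The receptive field on the input at this output position is [3 3 4 / 0 0 0 / 0 1 0]. Elementwise product with the kernel and sum: 3·-2 + 4·-2 + 0·-2 + 0·1 + 0·1 + 1·1 + 0·2.

-13 9 -10 -11 -1
11 7 -10 2 0
4 -8 8 -3 -6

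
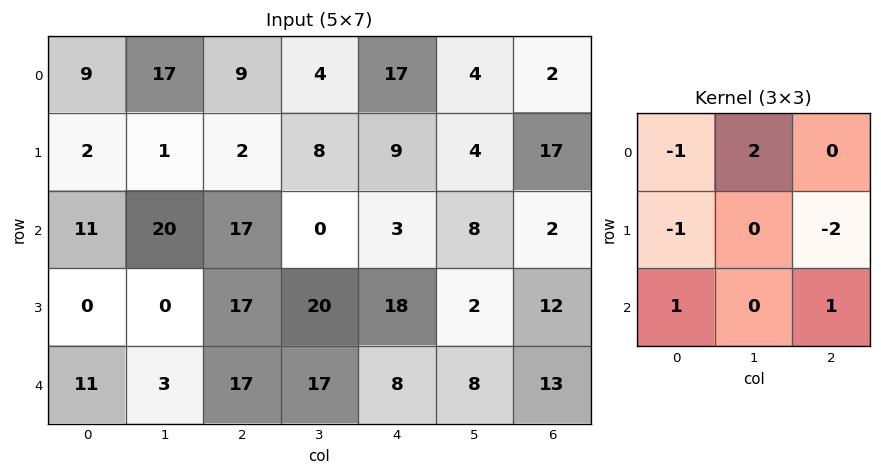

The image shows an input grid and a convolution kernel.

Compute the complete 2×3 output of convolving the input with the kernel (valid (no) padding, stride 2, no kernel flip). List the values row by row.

47 -1 -47
23 -45 -8

Output[0,0]: The receptive field on the input at this output position is [9 17 9 / 2 1 2 / 11 20 17]. Elementwise product with the kernel and sum: 9·-1 + 17·2 + 2·-1 + 2·-2 + 11·1 + 17·1.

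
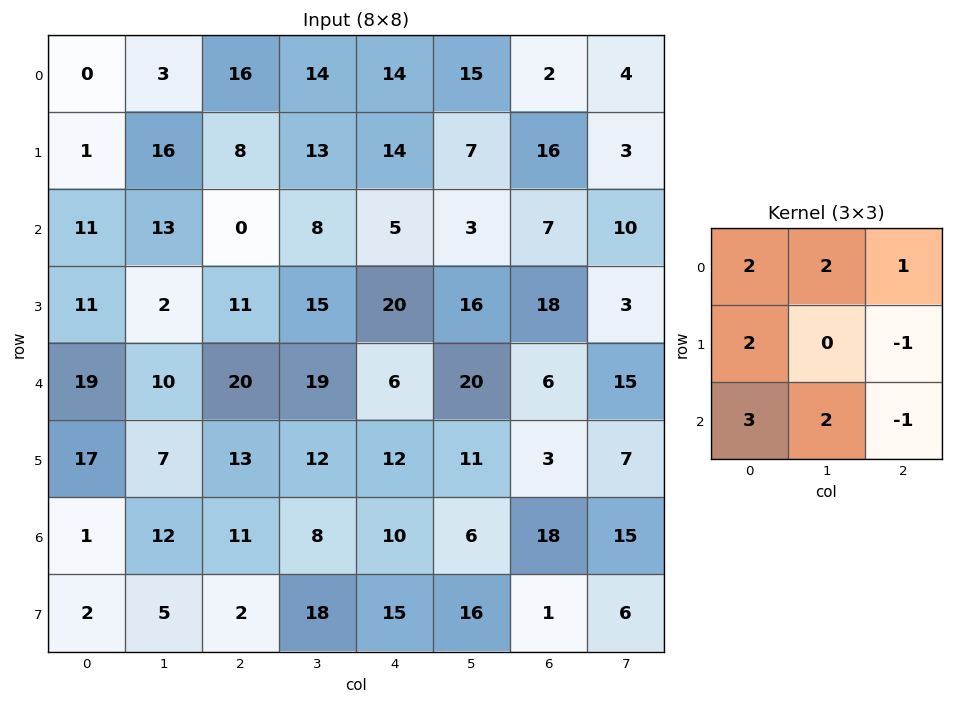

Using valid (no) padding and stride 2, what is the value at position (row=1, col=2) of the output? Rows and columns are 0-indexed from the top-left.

The receptive field on the input at this output position is [5 3 7 / 20 16 18 / 6 20 6]. Elementwise product with the kernel and sum: 5·2 + 3·2 + 7·1 + 20·2 + 18·-1 + 6·3 + 20·2 + 6·-1.

97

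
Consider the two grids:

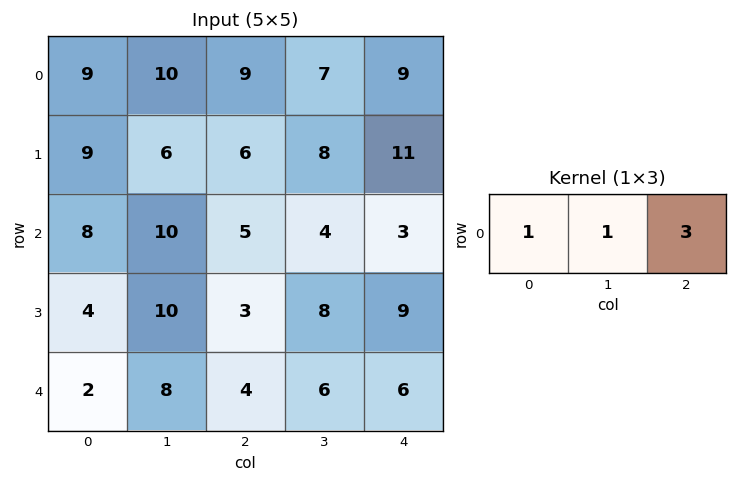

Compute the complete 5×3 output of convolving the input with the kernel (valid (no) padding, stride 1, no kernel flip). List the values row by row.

Output[0,0]: The receptive field on the input at this output position is [9 10 9]. Elementwise product with the kernel and sum: 9·1 + 10·1 + 9·3.
Output[0,1]: The receptive field on the input at this output position is [10 9 7]. Elementwise product with the kernel and sum: 10·1 + 9·1 + 7·3.

46 40 43
33 36 47
33 27 18
23 37 38
22 30 28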